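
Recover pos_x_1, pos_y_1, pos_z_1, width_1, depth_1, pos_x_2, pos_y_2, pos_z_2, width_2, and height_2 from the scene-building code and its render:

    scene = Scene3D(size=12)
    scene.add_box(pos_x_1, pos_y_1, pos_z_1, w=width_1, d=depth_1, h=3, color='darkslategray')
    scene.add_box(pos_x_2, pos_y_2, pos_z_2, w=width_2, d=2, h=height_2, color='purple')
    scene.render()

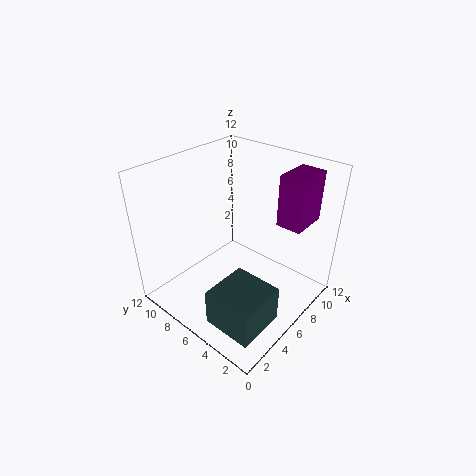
pos_x_1 = 1; pos_y_1 = 1; pos_z_1 = 1; width_1 = 4; depth_1 = 4; pos_x_2 = 7; pos_y_2 = 1; pos_z_2 = 8; width_2 = 3; height_2 = 4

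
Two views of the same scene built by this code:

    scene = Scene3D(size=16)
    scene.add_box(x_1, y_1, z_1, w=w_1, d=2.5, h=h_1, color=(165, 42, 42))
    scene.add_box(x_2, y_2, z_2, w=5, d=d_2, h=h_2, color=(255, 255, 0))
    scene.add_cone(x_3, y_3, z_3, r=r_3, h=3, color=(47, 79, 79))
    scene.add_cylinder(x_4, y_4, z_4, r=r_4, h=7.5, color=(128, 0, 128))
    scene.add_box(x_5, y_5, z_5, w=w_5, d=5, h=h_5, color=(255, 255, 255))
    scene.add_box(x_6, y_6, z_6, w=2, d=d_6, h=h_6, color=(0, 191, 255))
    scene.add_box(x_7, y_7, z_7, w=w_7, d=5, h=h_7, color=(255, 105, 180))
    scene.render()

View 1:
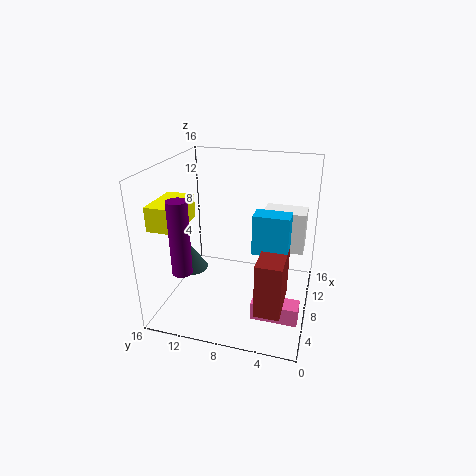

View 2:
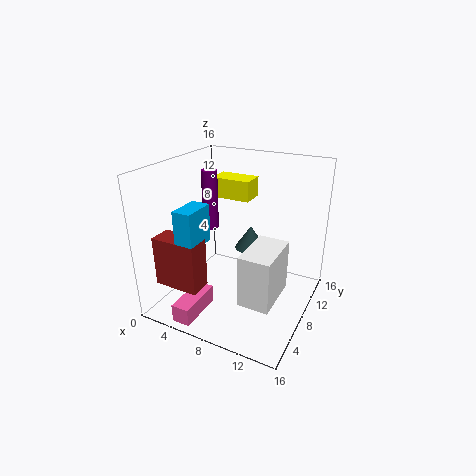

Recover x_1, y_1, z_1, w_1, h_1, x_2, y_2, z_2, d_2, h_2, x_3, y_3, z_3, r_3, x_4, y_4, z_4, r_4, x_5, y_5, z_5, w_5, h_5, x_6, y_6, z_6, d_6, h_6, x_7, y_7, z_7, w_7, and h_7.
x_1 = 1; y_1 = 2; z_1 = 3.5; w_1 = 5; h_1 = 5.5; x_2 = 2; y_2 = 12.5; z_2 = 10.5; d_2 = 3; h_2 = 2.5; x_3 = 7; y_3 = 13.5; z_3 = 4; r_3 = 2; x_4 = 2; y_4 = 12; z_4 = 6.5; r_4 = 1; x_5 = 11.5; y_5 = 1; z_5 = 5; w_5 = 3; h_5 = 5; x_6 = 4; y_6 = 2; z_6 = 8.5; d_6 = 3.5; h_6 = 4; x_7 = 4; y_7 = 0.5; z_7 = 0.5; w_7 = 2; h_7 = 2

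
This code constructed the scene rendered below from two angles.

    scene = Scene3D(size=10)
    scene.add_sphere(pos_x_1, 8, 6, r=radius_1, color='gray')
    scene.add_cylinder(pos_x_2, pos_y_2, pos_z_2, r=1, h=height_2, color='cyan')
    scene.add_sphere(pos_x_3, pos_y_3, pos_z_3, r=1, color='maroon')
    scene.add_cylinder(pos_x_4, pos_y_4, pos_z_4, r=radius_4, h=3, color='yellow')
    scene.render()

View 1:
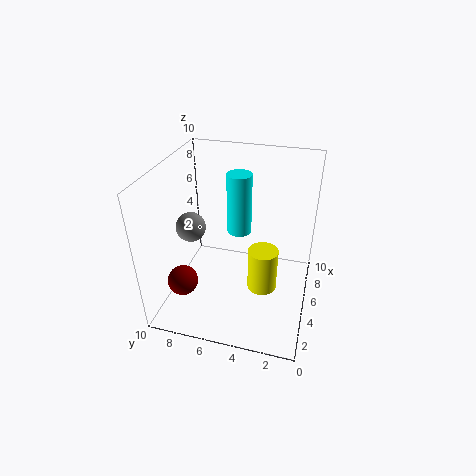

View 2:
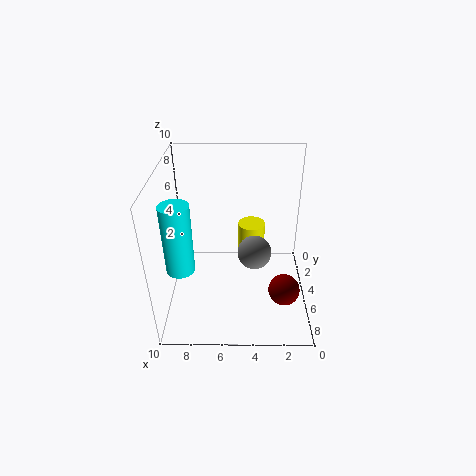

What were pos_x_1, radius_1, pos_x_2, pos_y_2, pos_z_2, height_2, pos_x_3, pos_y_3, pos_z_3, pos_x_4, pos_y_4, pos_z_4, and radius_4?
pos_x_1 = 4; radius_1 = 1; pos_x_2 = 9; pos_y_2 = 6; pos_z_2 = 3; height_2 = 5; pos_x_3 = 2; pos_y_3 = 8; pos_z_3 = 3; pos_x_4 = 4; pos_y_4 = 3; pos_z_4 = 2; radius_4 = 1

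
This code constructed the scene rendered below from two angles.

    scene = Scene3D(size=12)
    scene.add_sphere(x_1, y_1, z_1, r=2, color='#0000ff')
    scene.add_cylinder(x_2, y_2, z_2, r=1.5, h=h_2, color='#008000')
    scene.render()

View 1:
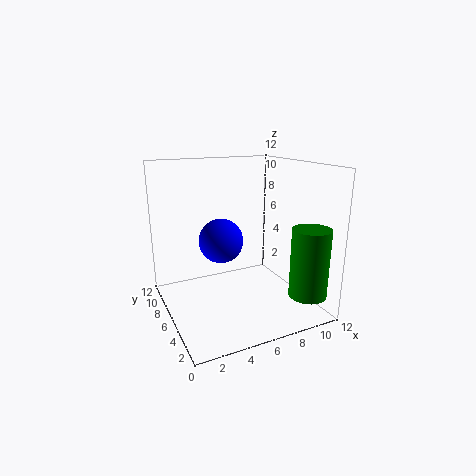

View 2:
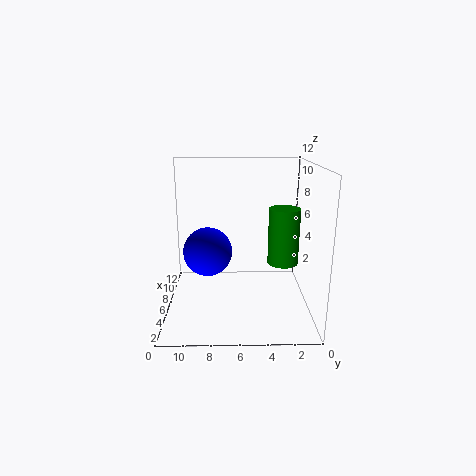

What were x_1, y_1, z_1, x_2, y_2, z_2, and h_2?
x_1 = 5.5
y_1 = 8.5
z_1 = 5
x_2 = 10
y_2 = 1.5
z_2 = 2
h_2 = 5.5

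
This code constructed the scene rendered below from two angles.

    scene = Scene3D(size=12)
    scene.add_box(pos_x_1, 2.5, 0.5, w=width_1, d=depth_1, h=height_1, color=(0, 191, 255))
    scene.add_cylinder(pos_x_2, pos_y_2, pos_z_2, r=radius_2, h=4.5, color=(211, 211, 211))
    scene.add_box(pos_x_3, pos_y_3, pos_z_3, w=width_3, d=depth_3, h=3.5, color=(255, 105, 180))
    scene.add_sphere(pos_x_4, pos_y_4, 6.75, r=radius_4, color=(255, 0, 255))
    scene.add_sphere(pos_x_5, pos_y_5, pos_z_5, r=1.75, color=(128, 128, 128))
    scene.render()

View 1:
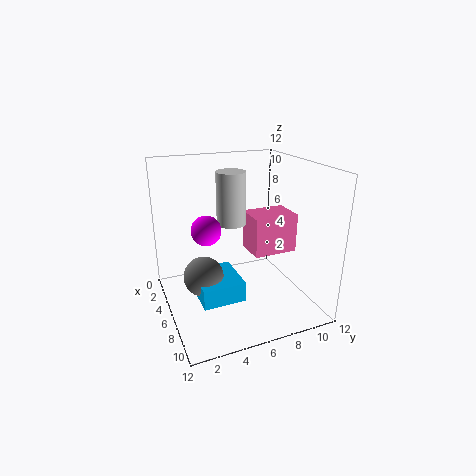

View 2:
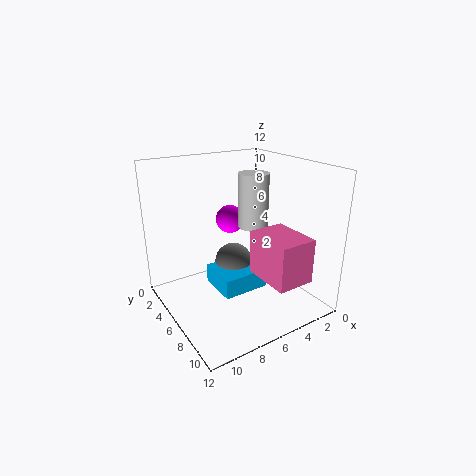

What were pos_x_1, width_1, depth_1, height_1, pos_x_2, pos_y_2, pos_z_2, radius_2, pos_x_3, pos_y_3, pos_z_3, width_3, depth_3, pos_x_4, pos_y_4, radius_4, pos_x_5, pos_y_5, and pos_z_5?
pos_x_1 = 3; width_1 = 4.25; depth_1 = 3.75; height_1 = 1.75; pos_x_2 = 4.5; pos_y_2 = 6; pos_z_2 = 6.75; radius_2 = 1.25; pos_x_3 = 3; pos_y_3 = 7.75; pos_z_3 = 3.75; width_3 = 3; depth_3 = 4; pos_x_4 = 5.25; pos_y_4 = 3.5; radius_4 = 1.25; pos_x_5 = 4.75; pos_y_5 = 3.25; pos_z_5 = 2.25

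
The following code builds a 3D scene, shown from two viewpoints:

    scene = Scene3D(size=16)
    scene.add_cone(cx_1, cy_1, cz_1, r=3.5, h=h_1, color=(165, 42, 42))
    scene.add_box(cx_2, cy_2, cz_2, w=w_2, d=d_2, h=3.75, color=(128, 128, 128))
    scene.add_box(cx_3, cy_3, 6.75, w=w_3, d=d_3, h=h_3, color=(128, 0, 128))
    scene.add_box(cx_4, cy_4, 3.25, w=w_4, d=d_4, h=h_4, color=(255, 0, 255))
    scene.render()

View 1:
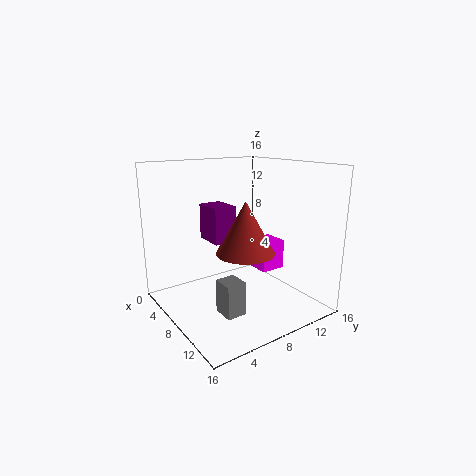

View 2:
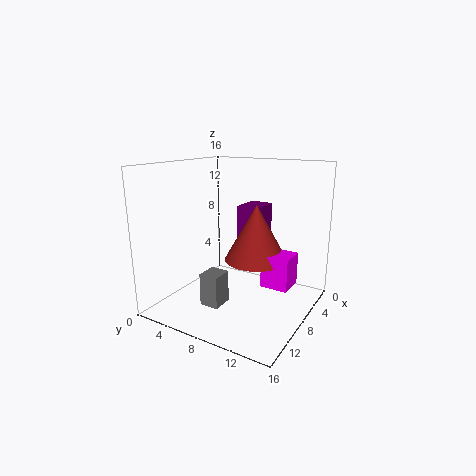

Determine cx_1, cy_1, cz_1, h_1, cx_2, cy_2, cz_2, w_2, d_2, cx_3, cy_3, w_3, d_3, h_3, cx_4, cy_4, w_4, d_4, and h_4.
cx_1 = 7, cy_1 = 9.75, cz_1 = 5.5, h_1 = 6.25, cx_2 = 8.5, cy_2 = 4.75, cz_2 = 0.25, w_2 = 2.5, d_2 = 2.25, cx_3 = 2, cy_3 = 6.5, w_3 = 3.75, d_3 = 2.75, h_3 = 4.25, cx_4 = 5.75, cy_4 = 11.25, w_4 = 3, d_4 = 3, h_4 = 3.5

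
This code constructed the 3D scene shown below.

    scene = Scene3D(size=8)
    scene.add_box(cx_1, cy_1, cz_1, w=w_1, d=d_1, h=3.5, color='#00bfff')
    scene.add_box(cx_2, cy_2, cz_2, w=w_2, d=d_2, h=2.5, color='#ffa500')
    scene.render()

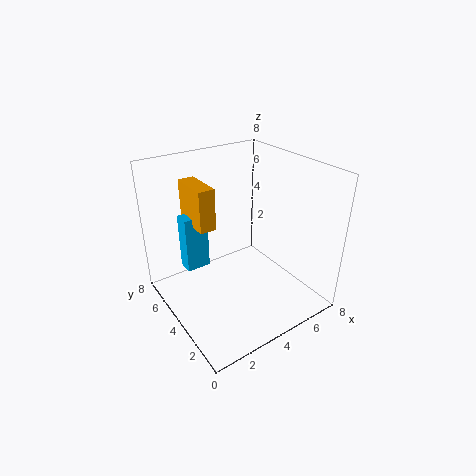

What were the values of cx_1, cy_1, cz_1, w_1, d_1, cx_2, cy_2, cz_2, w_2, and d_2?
cx_1 = 2, cy_1 = 6.5, cz_1 = 1, w_1 = 1.5, d_1 = 1, cx_2 = 2.5, cy_2 = 5.5, cz_2 = 4, w_2 = 1, d_2 = 2.5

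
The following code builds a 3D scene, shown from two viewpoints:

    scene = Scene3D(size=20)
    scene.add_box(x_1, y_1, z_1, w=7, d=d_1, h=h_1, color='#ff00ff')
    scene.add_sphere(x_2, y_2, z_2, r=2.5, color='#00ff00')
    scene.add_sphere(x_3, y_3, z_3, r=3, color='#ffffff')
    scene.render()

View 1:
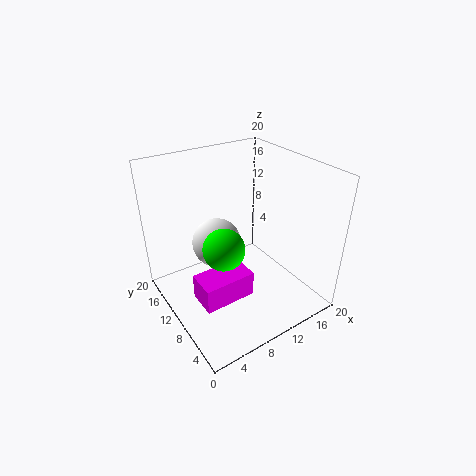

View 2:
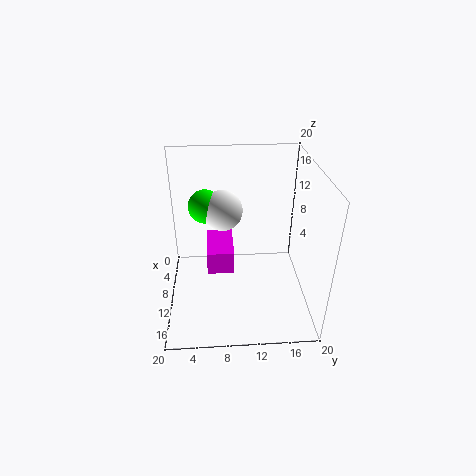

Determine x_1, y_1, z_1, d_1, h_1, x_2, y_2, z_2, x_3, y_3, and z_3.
x_1 = 2.5
y_1 = 5.5
z_1 = 3.5
d_1 = 4
h_1 = 3.5
x_2 = 5
y_2 = 5.5
z_2 = 12.5
x_3 = 5.5
y_3 = 8
z_3 = 12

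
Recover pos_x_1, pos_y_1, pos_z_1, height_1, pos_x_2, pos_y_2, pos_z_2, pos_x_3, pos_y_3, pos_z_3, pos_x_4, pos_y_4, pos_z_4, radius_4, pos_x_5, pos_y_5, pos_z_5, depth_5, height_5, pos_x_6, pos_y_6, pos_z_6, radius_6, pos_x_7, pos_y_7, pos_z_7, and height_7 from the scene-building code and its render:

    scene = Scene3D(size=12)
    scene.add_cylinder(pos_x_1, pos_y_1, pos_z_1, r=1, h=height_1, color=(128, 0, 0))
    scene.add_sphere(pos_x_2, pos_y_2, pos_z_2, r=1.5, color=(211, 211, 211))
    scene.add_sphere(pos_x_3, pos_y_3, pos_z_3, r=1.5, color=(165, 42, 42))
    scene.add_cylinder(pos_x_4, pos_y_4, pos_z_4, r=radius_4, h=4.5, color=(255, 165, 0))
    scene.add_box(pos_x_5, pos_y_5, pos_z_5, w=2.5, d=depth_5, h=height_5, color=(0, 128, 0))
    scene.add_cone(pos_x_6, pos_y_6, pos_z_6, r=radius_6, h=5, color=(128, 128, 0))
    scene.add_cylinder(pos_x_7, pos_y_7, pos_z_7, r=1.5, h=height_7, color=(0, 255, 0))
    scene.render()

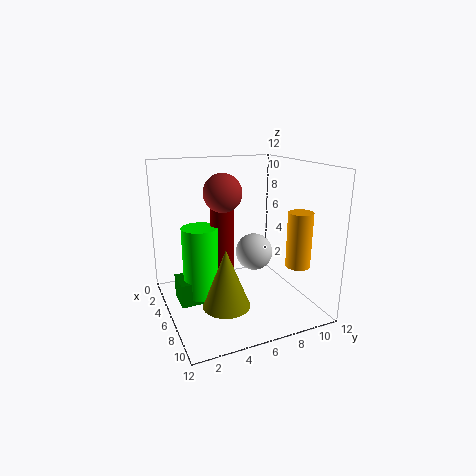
pos_x_1 = 5
pos_y_1 = 5
pos_z_1 = 2.5
height_1 = 6
pos_x_2 = 7
pos_y_2 = 7
pos_z_2 = 5
pos_x_3 = 6.5
pos_y_3 = 4.5
pos_z_3 = 10
pos_x_4 = 9
pos_y_4 = 10
pos_z_4 = 4
radius_4 = 1
pos_x_5 = 3.5
pos_y_5 = 1
pos_z_5 = 0.5
depth_5 = 2
height_5 = 2
pos_x_6 = 7
pos_y_6 = 4.5
pos_z_6 = 0.5
radius_6 = 2
pos_x_7 = 5
pos_y_7 = 3
pos_z_7 = 1
height_7 = 6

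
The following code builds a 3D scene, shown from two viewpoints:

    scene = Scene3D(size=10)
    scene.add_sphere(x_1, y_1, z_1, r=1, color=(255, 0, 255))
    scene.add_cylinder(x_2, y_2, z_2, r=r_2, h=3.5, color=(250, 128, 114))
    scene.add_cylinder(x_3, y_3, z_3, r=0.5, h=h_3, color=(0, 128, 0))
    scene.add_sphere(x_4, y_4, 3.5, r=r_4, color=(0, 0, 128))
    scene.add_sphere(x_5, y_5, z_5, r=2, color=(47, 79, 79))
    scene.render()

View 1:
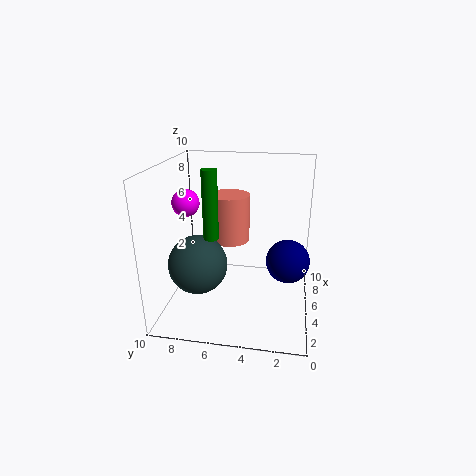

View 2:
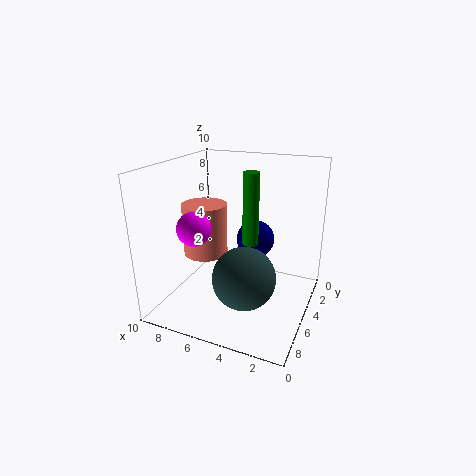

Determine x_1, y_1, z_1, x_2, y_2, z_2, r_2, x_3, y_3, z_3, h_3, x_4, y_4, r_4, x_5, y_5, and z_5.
x_1 = 6; y_1 = 9; z_1 = 7; x_2 = 7; y_2 = 6; z_2 = 4; r_2 = 1.5; x_3 = 3.5; y_3 = 6.5; z_3 = 5.5; h_3 = 4.5; x_4 = 5; y_4 = 1.5; r_4 = 1.5; x_5 = 3.5; y_5 = 7.5; z_5 = 3.5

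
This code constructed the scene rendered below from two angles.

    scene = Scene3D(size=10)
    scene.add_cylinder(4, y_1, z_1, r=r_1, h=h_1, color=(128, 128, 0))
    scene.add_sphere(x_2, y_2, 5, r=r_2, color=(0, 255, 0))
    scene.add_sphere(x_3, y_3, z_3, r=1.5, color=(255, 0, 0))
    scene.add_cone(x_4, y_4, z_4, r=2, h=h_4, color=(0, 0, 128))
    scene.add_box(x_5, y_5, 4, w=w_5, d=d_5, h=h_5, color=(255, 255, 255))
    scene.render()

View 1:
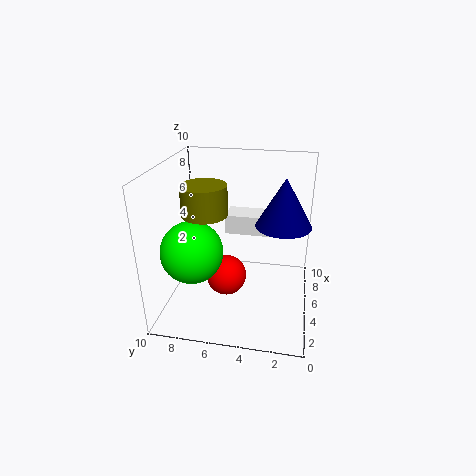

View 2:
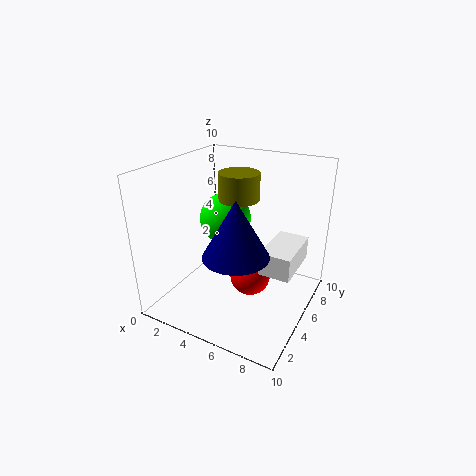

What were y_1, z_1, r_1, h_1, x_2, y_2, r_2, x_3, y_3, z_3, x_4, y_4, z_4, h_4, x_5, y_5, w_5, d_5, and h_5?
y_1 = 7
z_1 = 7
r_1 = 1.5
h_1 = 2
x_2 = 2.5
y_2 = 7.5
r_2 = 2
x_3 = 5.5
y_3 = 6
z_3 = 1.5
x_4 = 6.5
y_4 = 2
z_4 = 5.5
h_4 = 3.5
x_5 = 7.5
y_5 = 3
w_5 = 2
d_5 = 3.5
h_5 = 1.5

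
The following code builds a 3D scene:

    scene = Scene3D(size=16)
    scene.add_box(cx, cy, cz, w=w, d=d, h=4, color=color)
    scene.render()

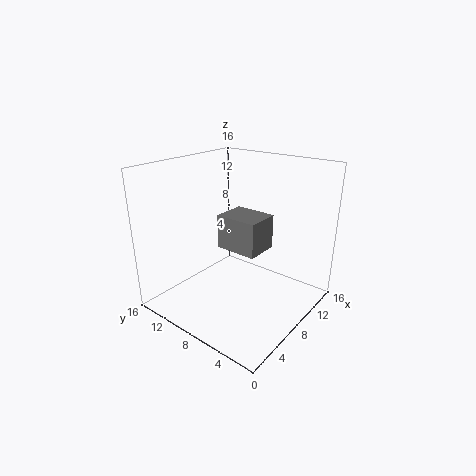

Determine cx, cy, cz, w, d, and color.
cx = 8
cy = 6
cz = 6
w = 4
d = 5
color = 'gray'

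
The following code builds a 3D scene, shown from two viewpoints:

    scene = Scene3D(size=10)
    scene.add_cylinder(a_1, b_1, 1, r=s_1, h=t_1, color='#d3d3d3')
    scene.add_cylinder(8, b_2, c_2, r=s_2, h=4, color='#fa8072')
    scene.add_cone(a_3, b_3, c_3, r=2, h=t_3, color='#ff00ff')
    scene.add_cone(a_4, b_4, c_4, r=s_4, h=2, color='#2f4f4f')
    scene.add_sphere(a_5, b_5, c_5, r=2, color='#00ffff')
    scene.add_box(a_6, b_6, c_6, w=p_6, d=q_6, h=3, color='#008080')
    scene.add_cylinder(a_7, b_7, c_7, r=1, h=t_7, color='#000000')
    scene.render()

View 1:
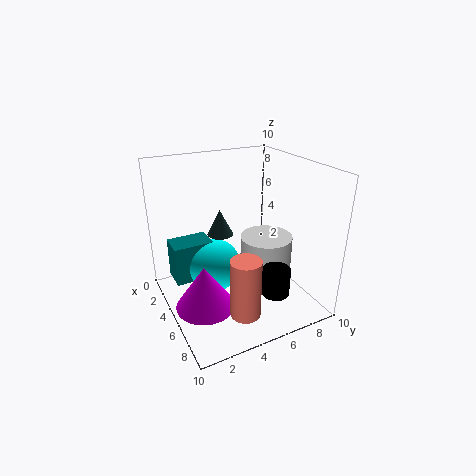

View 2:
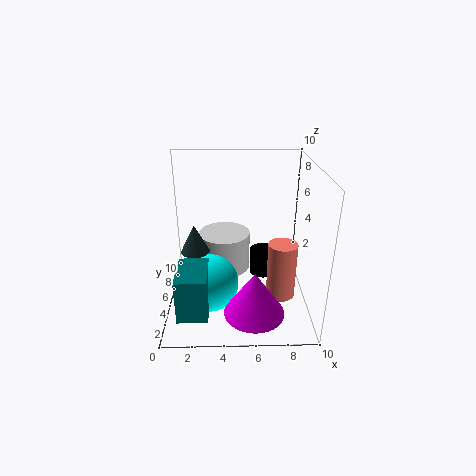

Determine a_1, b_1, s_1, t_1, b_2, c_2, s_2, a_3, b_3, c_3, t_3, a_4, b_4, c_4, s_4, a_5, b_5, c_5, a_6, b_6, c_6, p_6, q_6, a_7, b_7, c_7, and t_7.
a_1 = 4, b_1 = 8, s_1 = 2, t_1 = 3, b_2 = 4, c_2 = 1, s_2 = 1, a_3 = 6, b_3 = 2, c_3 = 1, t_3 = 3, a_4 = 2, b_4 = 5, c_4 = 4, s_4 = 1, a_5 = 3, b_5 = 4, c_5 = 2, a_6 = 1, b_6 = 1, c_6 = 1, p_6 = 2, q_6 = 3, a_7 = 7, b_7 = 7, c_7 = 1, t_7 = 2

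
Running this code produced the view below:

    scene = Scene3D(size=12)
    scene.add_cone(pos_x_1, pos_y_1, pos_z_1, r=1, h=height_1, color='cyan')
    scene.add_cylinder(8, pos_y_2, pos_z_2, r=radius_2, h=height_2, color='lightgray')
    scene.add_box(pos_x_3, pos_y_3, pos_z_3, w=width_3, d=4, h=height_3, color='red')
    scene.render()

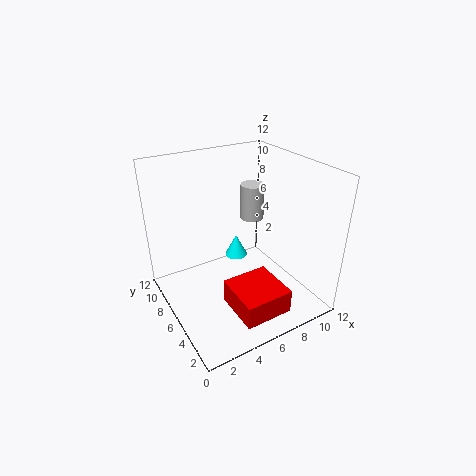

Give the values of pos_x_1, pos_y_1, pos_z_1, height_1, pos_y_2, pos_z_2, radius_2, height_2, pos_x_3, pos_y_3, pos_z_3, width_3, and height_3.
pos_x_1 = 7; pos_y_1 = 8; pos_z_1 = 3; height_1 = 2; pos_y_2 = 7; pos_z_2 = 7; radius_2 = 1; height_2 = 3; pos_x_3 = 4; pos_y_3 = 1; pos_z_3 = 1; width_3 = 4; height_3 = 2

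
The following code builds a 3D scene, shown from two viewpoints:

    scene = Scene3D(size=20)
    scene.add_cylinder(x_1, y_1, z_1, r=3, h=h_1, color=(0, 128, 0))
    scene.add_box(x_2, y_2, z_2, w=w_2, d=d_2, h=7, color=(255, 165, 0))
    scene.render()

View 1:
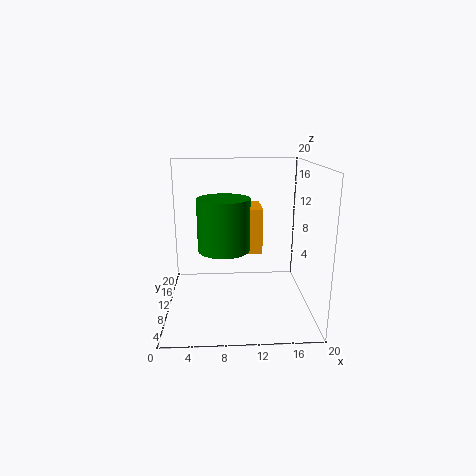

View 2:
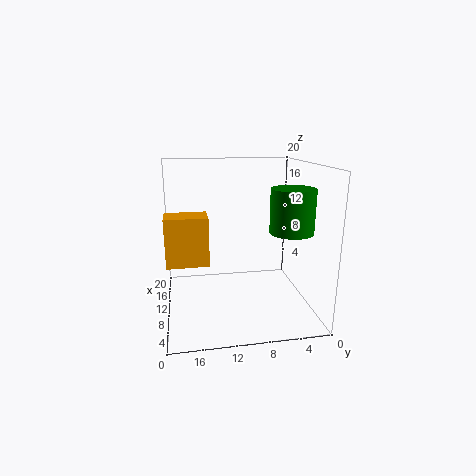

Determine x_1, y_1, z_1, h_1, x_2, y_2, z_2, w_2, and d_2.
x_1 = 8
y_1 = 3
z_1 = 11
h_1 = 6
x_2 = 10
y_2 = 14
z_2 = 6
w_2 = 4
d_2 = 6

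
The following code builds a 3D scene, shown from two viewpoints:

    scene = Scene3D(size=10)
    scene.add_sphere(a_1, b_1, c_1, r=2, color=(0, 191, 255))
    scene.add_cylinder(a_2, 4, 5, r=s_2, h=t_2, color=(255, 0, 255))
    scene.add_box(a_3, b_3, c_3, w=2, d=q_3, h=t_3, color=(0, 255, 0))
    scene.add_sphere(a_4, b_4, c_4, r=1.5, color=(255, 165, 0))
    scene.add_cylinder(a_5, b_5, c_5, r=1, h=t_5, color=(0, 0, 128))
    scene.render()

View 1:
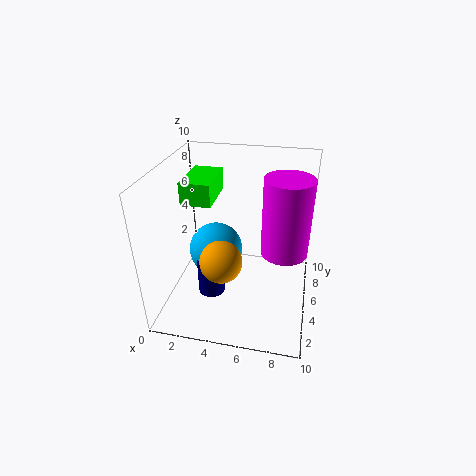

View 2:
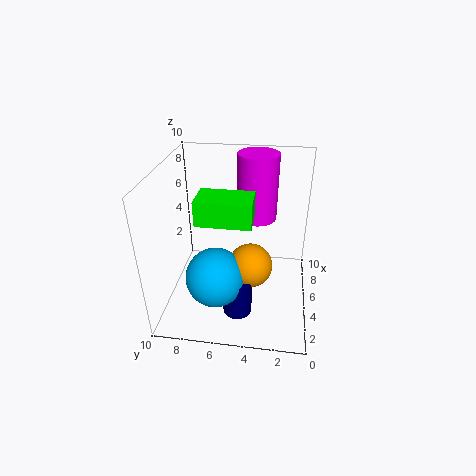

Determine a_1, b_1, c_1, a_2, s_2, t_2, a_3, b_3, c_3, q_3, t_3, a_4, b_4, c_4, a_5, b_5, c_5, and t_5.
a_1 = 3, b_1 = 6.25, c_1 = 3, a_2 = 8.25, s_2 = 1.5, t_2 = 5, a_3 = 1.5, b_3 = 3.75, c_3 = 7.75, q_3 = 3.25, t_3 = 1.5, a_4 = 4, b_4 = 4, c_4 = 3.5, a_5 = 3, b_5 = 4.75, c_5 = 0.25, t_5 = 2.75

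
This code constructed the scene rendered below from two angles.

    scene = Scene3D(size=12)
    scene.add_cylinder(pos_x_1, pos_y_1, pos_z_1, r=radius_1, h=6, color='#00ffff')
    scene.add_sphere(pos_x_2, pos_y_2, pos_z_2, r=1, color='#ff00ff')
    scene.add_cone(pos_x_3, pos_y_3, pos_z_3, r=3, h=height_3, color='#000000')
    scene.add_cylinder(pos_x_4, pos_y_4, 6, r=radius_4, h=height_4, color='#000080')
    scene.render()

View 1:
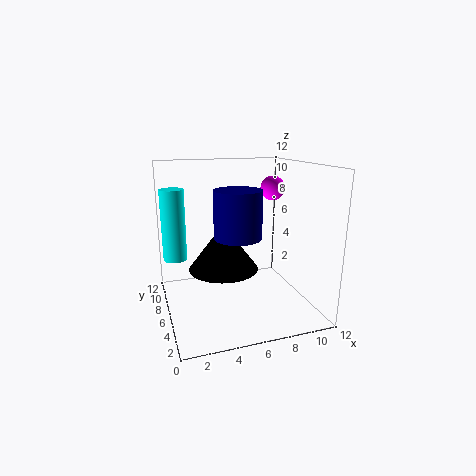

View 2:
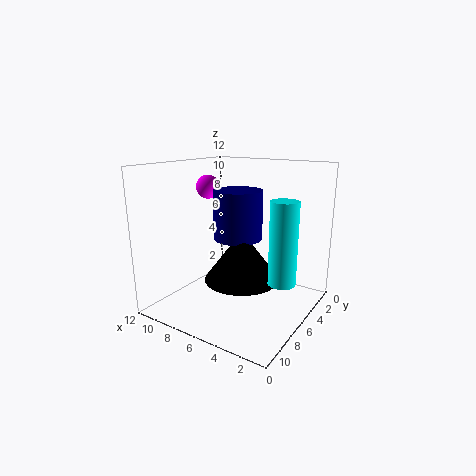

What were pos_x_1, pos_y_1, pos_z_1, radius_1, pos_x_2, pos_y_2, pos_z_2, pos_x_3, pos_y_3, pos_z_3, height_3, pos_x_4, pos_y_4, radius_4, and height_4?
pos_x_1 = 1
pos_y_1 = 8
pos_z_1 = 4
radius_1 = 1
pos_x_2 = 9
pos_y_2 = 6
pos_z_2 = 10
pos_x_3 = 5
pos_y_3 = 7
pos_z_3 = 3
height_3 = 4
pos_x_4 = 6
pos_y_4 = 6
radius_4 = 2
height_4 = 4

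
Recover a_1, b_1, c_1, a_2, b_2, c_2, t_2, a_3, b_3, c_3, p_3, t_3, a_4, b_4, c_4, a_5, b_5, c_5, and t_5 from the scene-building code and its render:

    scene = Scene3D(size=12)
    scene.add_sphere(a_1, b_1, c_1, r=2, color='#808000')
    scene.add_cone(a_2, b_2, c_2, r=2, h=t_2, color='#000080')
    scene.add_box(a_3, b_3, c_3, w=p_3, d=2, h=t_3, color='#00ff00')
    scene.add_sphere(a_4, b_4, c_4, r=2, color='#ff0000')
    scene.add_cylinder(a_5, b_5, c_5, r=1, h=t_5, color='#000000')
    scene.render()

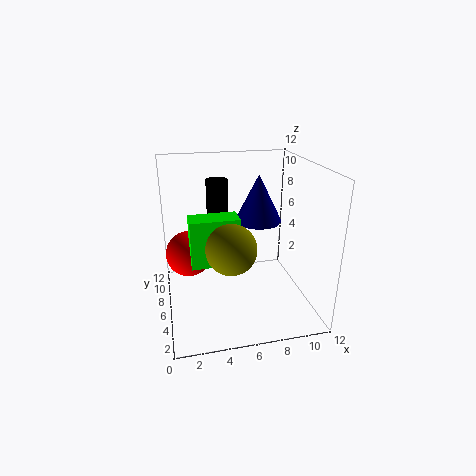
a_1 = 5; b_1 = 4; c_1 = 6; a_2 = 8; b_2 = 7; c_2 = 7; t_2 = 4; a_3 = 2; b_3 = 5; c_3 = 4; p_3 = 4; t_3 = 4; a_4 = 2; b_4 = 8; c_4 = 4; a_5 = 5; b_5 = 10; c_5 = 4; t_5 = 6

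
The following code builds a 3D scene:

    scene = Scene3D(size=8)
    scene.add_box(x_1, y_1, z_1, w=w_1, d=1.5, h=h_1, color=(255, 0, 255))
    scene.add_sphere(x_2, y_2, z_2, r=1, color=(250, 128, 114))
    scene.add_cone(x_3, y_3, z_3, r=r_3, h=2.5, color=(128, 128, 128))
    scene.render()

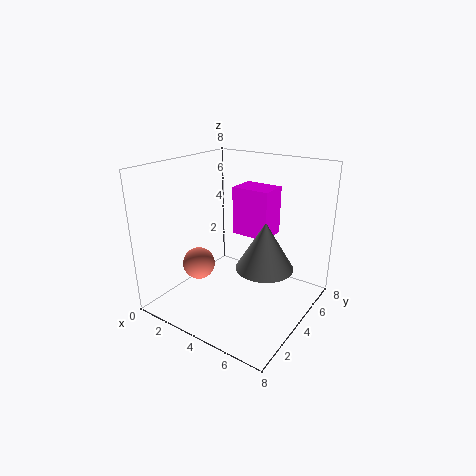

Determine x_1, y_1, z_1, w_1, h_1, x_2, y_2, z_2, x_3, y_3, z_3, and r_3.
x_1 = 4; y_1 = 3.5; z_1 = 4.5; w_1 = 2; h_1 = 2.5; x_2 = 1; y_2 = 4; z_2 = 1.5; x_3 = 6; y_3 = 3.5; z_3 = 3; r_3 = 1.5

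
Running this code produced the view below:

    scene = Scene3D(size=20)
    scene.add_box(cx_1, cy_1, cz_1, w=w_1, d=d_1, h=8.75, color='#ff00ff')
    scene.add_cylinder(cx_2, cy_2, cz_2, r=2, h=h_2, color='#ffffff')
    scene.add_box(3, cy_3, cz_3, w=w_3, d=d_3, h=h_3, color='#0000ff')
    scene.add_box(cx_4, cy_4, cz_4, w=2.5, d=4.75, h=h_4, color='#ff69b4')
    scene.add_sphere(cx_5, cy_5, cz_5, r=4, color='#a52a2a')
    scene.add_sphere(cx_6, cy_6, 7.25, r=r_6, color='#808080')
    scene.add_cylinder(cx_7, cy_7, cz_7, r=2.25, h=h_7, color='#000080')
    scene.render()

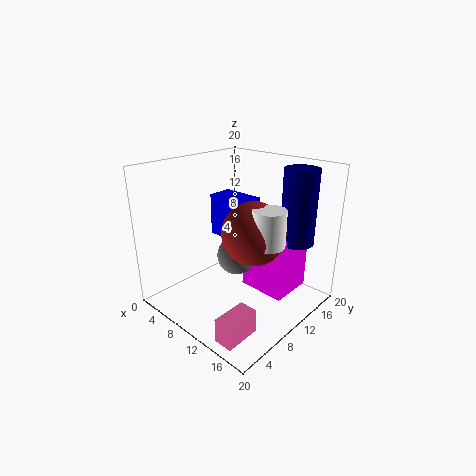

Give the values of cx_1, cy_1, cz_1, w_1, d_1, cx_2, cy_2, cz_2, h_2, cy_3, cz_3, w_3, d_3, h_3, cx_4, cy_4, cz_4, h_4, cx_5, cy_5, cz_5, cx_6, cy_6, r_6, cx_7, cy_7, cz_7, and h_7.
cx_1 = 10; cy_1 = 11; cz_1 = 2.25; w_1 = 6.75; d_1 = 6.25; cx_2 = 16.75; cy_2 = 8; cz_2 = 11.75; h_2 = 4.5; cy_3 = 11.5; cz_3 = 8.25; w_3 = 6.5; d_3 = 3.75; h_3 = 6.25; cx_4 = 14.5; cy_4 = 1; cz_4 = 0.5; h_4 = 3.25; cx_5 = 14.25; cy_5 = 8.25; cz_5 = 12.5; cx_6 = 9.75; cy_6 = 10; r_6 = 2.75; cx_7 = 16.75; cy_7 = 14.25; cz_7 = 10; h_7 = 10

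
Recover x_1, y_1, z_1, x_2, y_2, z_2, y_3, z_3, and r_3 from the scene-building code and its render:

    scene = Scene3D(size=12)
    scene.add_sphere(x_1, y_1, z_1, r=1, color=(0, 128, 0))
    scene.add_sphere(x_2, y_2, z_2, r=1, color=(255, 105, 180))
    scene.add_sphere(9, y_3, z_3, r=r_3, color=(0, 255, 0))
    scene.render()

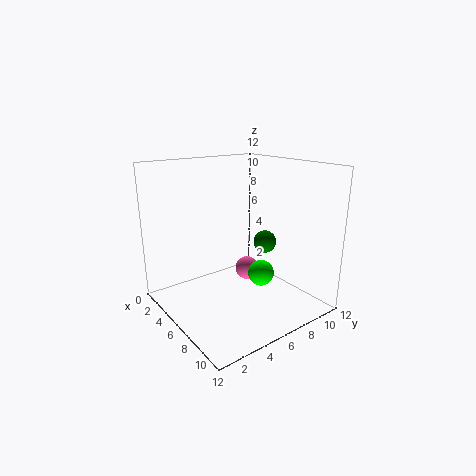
x_1 = 6
y_1 = 9
z_1 = 5
x_2 = 6
y_2 = 7
z_2 = 3
y_3 = 6
z_3 = 4
r_3 = 1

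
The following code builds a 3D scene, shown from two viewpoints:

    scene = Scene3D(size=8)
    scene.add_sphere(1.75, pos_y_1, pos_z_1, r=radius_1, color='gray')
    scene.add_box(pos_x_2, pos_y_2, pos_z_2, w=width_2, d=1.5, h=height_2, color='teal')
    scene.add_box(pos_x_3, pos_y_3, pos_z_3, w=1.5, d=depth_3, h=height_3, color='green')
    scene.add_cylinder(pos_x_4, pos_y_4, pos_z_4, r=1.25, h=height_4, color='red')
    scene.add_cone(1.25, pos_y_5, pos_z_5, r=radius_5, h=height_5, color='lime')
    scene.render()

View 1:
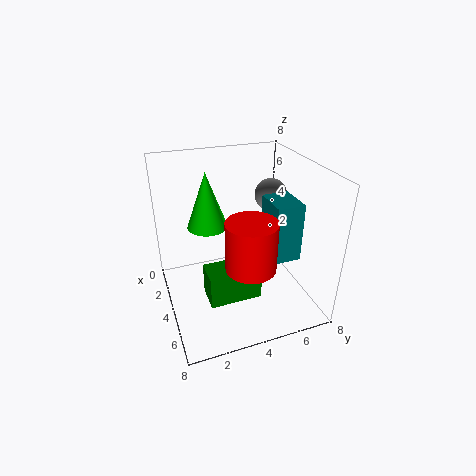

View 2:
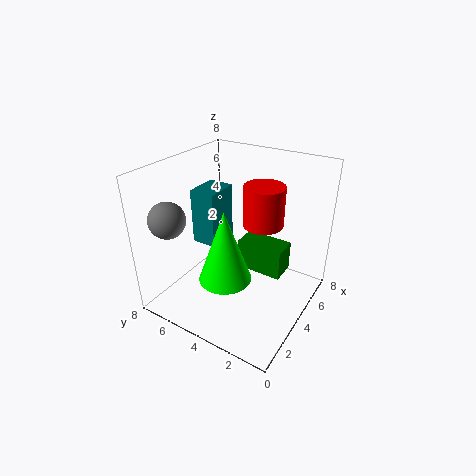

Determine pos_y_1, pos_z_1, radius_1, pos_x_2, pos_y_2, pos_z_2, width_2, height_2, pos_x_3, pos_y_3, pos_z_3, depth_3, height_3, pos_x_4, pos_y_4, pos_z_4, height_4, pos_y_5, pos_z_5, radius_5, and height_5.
pos_y_1 = 7
pos_z_1 = 5.25
radius_1 = 1
pos_x_2 = 3.75
pos_y_2 = 5.5
pos_z_2 = 3
width_2 = 2
height_2 = 3.25
pos_x_3 = 4.75
pos_y_3 = 1.75
pos_z_3 = 1.5
depth_3 = 2.75
height_3 = 1.75
pos_x_4 = 6.5
pos_y_4 = 3.75
pos_z_4 = 3.75
height_4 = 2.5
pos_y_5 = 3
pos_z_5 = 3.5
radius_5 = 1.25
height_5 = 3.5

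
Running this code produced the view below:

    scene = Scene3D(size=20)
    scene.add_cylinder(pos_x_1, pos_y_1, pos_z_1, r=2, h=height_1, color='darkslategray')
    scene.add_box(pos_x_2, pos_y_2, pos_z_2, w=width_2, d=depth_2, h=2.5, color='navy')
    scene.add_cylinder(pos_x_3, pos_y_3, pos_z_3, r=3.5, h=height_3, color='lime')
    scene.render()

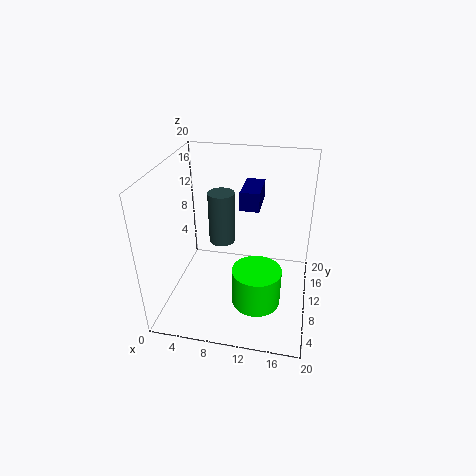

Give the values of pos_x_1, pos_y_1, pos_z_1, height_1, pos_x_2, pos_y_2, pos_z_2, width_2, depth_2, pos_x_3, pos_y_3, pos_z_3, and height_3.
pos_x_1 = 6.5
pos_y_1 = 14.5
pos_z_1 = 6.5
height_1 = 8
pos_x_2 = 10.5
pos_y_2 = 8.5
pos_z_2 = 15
width_2 = 2.5
depth_2 = 5
pos_x_3 = 13
pos_y_3 = 8.5
pos_z_3 = 0.5
height_3 = 5.5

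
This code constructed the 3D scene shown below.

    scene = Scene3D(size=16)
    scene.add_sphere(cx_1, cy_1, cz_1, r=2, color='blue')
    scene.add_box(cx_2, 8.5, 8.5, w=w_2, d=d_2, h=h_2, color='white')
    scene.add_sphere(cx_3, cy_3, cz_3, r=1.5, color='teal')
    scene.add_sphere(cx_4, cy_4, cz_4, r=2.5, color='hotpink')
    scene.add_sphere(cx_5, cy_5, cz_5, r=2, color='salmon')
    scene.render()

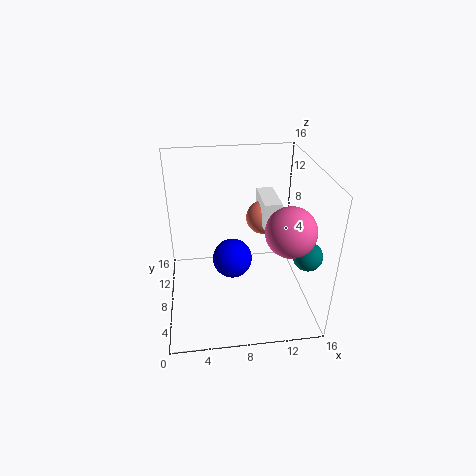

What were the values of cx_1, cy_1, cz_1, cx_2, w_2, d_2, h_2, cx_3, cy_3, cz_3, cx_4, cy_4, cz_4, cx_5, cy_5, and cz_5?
cx_1 = 7
cy_1 = 5
cz_1 = 7.5
cx_2 = 11
w_2 = 2
d_2 = 5
h_2 = 3
cx_3 = 14.5
cy_3 = 3.5
cz_3 = 8
cx_4 = 12.5
cy_4 = 3.5
cz_4 = 11
cx_5 = 11.5
cy_5 = 11.5
cz_5 = 8.5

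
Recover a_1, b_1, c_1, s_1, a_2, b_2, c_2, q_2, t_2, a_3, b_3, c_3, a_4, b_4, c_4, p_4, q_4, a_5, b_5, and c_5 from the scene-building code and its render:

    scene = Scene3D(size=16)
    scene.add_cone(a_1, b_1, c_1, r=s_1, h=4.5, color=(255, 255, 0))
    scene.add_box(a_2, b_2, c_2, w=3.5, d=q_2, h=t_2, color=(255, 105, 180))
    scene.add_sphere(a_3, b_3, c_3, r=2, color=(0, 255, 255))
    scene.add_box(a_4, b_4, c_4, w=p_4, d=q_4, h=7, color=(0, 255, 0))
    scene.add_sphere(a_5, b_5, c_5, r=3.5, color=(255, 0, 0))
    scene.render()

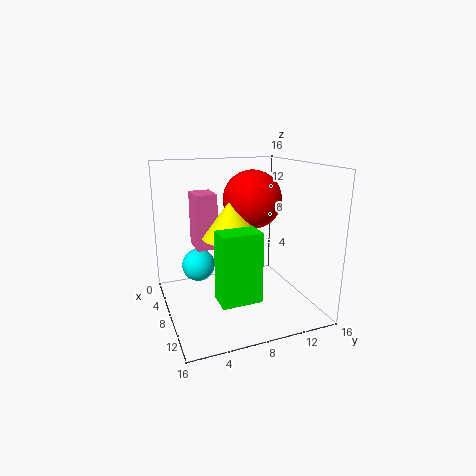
a_1 = 6, b_1 = 8, c_1 = 7.5, s_1 = 3.5, a_2 = 2, b_2 = 4, c_2 = 6, q_2 = 2.5, t_2 = 6.5, a_3 = 3.5, b_3 = 4.5, c_3 = 3.5, a_4 = 12, b_4 = 4, c_4 = 3.5, p_4 = 2.5, q_4 = 4, a_5 = 5, b_5 = 11, c_5 = 11.5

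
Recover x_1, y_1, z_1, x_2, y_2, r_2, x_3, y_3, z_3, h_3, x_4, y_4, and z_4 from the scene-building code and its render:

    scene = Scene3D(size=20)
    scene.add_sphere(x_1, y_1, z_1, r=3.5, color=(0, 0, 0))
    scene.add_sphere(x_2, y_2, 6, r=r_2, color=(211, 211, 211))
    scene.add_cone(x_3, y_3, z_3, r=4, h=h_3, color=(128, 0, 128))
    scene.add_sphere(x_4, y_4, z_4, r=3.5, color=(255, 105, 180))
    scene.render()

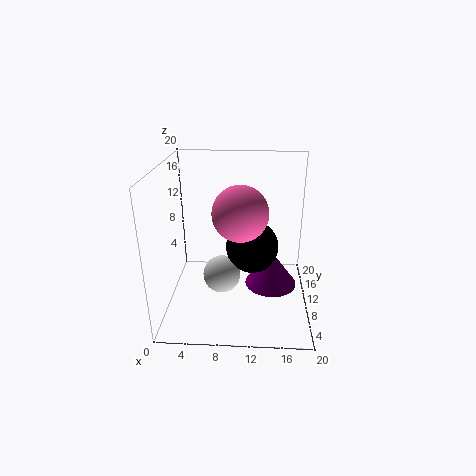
x_1 = 12, y_1 = 8.5, z_1 = 9.5, x_2 = 8, y_2 = 7, r_2 = 2.5, x_3 = 15, y_3 = 13.5, z_3 = 0.5, h_3 = 5.5, x_4 = 10.5, y_4 = 6.5, z_4 = 15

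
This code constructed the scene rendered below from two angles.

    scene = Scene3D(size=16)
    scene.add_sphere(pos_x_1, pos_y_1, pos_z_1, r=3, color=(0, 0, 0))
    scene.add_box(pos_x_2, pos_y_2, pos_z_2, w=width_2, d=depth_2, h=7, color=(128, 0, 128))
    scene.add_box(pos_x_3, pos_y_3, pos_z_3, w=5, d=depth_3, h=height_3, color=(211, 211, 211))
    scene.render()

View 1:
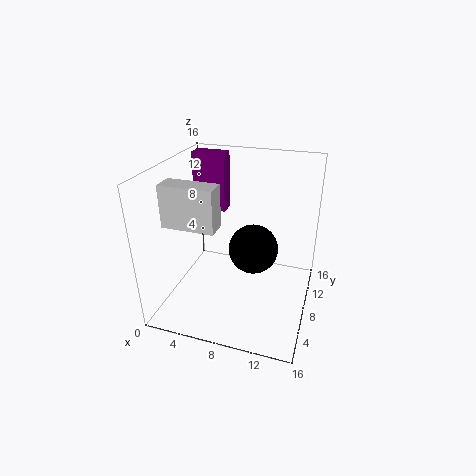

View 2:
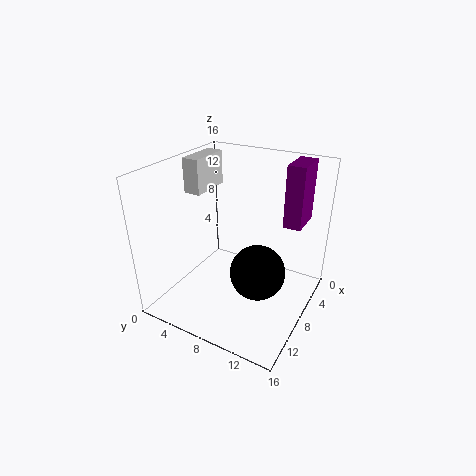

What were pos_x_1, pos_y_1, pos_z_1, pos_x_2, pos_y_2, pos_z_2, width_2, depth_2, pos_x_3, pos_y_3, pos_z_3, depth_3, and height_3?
pos_x_1 = 9, pos_y_1 = 11, pos_z_1 = 5, pos_x_2 = 1, pos_y_2 = 12, pos_z_2 = 9, width_2 = 4, depth_2 = 2, pos_x_3 = 3, pos_y_3 = 1, pos_z_3 = 12, depth_3 = 2, height_3 = 4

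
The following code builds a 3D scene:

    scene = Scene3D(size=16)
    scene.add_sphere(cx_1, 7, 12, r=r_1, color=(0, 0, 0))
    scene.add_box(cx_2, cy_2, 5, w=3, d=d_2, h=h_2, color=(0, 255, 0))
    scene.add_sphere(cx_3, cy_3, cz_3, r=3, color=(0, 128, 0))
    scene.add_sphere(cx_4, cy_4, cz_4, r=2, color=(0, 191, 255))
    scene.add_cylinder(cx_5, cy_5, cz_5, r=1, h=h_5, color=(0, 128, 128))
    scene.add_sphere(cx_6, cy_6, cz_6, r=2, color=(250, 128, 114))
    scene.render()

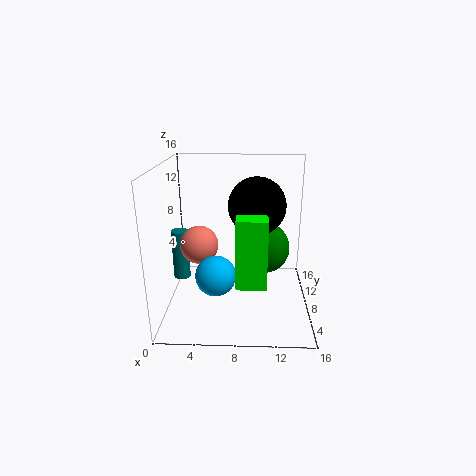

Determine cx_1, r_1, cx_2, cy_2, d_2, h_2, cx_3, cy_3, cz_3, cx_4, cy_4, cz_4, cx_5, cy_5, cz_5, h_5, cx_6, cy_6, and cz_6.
cx_1 = 10, r_1 = 3, cx_2 = 8, cy_2 = 2, d_2 = 2, h_2 = 7, cx_3 = 11, cy_3 = 10, cz_3 = 6, cx_4 = 6, cy_4 = 3, cz_4 = 6, cx_5 = 1, cy_5 = 10, cz_5 = 2, h_5 = 6, cx_6 = 4, cy_6 = 6, cz_6 = 8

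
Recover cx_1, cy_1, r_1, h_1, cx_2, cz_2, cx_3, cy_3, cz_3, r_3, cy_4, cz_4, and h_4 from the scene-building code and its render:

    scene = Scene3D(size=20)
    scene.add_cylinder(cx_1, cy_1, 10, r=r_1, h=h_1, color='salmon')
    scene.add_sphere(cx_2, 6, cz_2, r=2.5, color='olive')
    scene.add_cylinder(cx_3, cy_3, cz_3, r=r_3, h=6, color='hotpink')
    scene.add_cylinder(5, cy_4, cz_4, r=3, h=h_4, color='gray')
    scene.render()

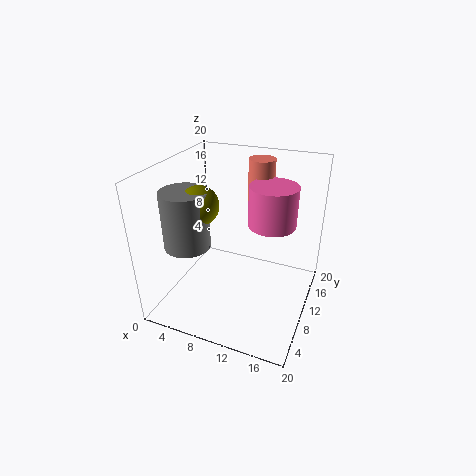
cx_1 = 10.5; cy_1 = 18; r_1 = 2; h_1 = 9; cx_2 = 6.5; cz_2 = 16; cx_3 = 13.5; cy_3 = 14.5; cz_3 = 10.5; r_3 = 3.5; cy_4 = 5; cz_4 = 10.5; h_4 = 7.5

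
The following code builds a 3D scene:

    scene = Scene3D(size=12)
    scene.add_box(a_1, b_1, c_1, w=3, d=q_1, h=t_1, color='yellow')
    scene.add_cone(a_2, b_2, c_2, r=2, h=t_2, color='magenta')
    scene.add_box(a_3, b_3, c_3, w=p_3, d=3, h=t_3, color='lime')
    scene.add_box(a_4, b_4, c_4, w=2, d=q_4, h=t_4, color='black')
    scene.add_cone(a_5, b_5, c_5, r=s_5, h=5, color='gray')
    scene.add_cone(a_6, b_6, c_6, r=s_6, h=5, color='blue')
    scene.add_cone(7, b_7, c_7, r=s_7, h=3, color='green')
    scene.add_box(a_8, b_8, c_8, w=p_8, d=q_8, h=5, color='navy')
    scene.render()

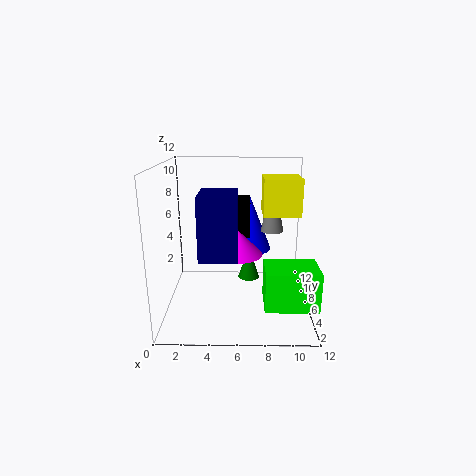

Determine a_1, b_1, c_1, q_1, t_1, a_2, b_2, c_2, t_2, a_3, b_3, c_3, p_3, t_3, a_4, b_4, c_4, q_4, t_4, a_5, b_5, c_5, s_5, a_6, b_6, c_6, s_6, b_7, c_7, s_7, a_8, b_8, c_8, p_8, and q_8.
a_1 = 8
b_1 = 5
c_1 = 8
q_1 = 3
t_1 = 3
a_2 = 6
b_2 = 5
c_2 = 5
t_2 = 2
a_3 = 8
b_3 = 1
c_3 = 2
p_3 = 4
t_3 = 3
a_4 = 5
b_4 = 6
c_4 = 6
q_4 = 3
t_4 = 3
a_5 = 9
b_5 = 8
c_5 = 6
s_5 = 1
a_6 = 7
b_6 = 9
c_6 = 4
s_6 = 2
b_7 = 9
c_7 = 1
s_7 = 1
a_8 = 3
b_8 = 3
c_8 = 5
p_8 = 3
q_8 = 4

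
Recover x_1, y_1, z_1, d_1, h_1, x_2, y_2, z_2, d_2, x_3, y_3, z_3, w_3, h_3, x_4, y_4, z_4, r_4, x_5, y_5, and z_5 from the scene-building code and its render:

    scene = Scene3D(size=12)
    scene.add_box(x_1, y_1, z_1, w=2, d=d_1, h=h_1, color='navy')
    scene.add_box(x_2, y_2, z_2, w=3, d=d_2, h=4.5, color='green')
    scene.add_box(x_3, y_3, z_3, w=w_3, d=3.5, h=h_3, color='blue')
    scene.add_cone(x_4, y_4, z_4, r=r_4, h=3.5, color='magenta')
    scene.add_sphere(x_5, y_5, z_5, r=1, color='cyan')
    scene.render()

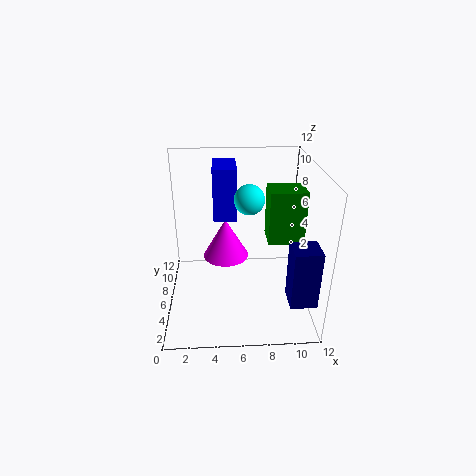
x_1 = 9.5
y_1 = 0.5
z_1 = 3
d_1 = 2
h_1 = 4.5
x_2 = 8.5
y_2 = 5.5
z_2 = 5.5
d_2 = 2.5
x_3 = 4
y_3 = 7
z_3 = 7
w_3 = 2
h_3 = 4.5
x_4 = 5
y_4 = 7.5
z_4 = 3.5
r_4 = 2
x_5 = 6.5
y_5 = 2
z_5 = 11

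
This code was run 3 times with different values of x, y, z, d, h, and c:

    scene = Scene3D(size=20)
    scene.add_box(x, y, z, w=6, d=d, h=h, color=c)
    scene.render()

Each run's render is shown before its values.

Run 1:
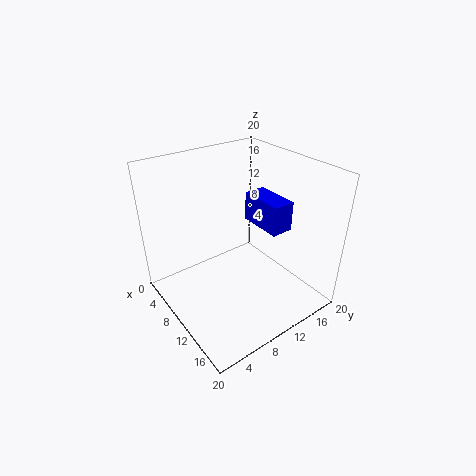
x = 9, y = 12, z = 12, d = 3, h = 4, c = 'blue'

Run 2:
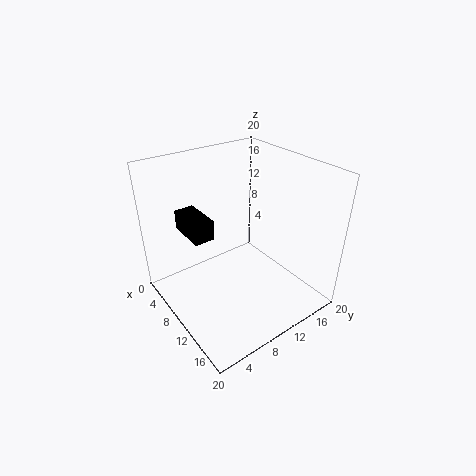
x = 1, y = 5, z = 9, d = 3, h = 3, c = 'black'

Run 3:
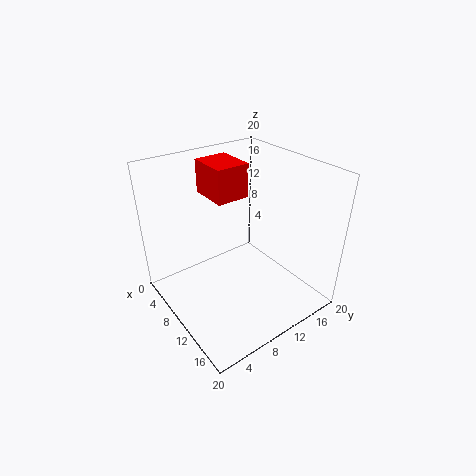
x = 1, y = 9, z = 14, d = 5, h = 5, c = 'red'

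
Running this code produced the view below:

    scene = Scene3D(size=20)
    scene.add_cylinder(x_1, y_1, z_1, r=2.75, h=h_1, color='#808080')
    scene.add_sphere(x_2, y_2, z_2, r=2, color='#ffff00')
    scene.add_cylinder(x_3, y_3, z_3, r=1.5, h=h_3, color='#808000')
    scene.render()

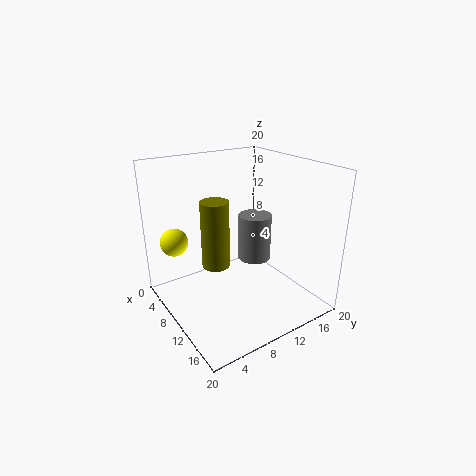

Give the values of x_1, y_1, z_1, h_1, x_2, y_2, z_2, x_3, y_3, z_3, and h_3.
x_1 = 4.25; y_1 = 17.25; z_1 = 2.25; h_1 = 7.75; x_2 = 4; y_2 = 3; z_2 = 8.75; x_3 = 16.5; y_3 = 2.75; z_3 = 11.25; h_3 = 7.25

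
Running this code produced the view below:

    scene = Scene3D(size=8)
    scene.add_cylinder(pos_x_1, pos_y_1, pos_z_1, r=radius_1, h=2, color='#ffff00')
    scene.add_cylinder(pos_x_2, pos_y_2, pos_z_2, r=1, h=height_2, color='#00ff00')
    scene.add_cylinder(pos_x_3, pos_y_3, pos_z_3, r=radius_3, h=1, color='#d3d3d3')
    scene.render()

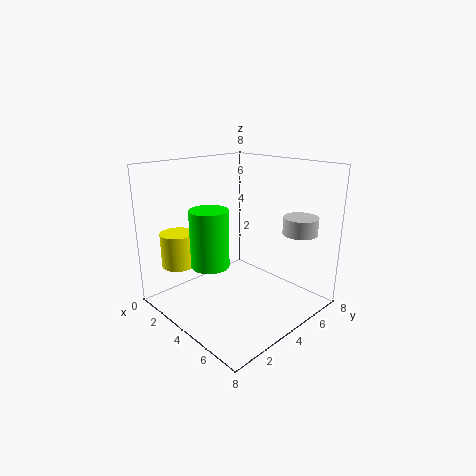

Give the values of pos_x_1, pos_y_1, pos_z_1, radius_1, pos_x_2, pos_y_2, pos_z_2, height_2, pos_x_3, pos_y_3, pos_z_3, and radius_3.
pos_x_1 = 1; pos_y_1 = 2; pos_z_1 = 2; radius_1 = 1; pos_x_2 = 4; pos_y_2 = 2; pos_z_2 = 3; height_2 = 3; pos_x_3 = 6; pos_y_3 = 7; pos_z_3 = 4; radius_3 = 1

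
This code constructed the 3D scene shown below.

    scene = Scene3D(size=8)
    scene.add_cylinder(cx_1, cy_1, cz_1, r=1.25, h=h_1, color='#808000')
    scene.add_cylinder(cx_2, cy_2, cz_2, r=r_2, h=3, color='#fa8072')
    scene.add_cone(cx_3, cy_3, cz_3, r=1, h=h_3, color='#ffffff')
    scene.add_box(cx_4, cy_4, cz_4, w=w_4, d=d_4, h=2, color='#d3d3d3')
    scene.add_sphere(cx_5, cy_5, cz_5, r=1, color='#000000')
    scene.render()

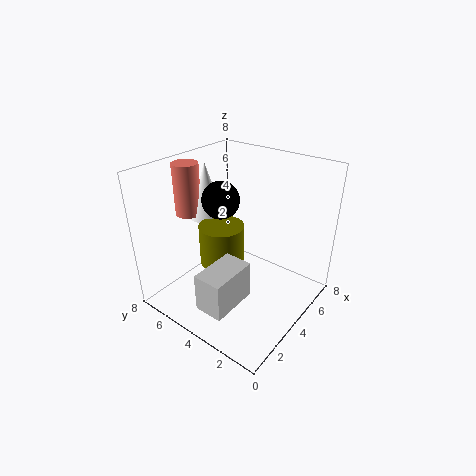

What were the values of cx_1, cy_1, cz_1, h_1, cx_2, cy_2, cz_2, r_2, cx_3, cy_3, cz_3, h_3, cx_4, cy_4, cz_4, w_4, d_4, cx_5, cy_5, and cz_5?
cx_1 = 3.5
cy_1 = 4.75
cz_1 = 2.5
h_1 = 2.25
cx_2 = 3.5
cy_2 = 7.25
cz_2 = 4.75
r_2 = 0.75
cx_3 = 4.25
cy_3 = 6.5
cz_3 = 4.5
h_3 = 3.25
cx_4 = 0.25
cy_4 = 2.25
cz_4 = 1.75
w_4 = 2.5
d_4 = 1.5
cx_5 = 3.5
cy_5 = 4.75
cz_5 = 6.25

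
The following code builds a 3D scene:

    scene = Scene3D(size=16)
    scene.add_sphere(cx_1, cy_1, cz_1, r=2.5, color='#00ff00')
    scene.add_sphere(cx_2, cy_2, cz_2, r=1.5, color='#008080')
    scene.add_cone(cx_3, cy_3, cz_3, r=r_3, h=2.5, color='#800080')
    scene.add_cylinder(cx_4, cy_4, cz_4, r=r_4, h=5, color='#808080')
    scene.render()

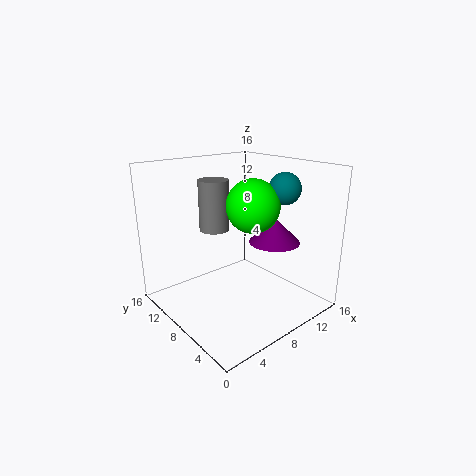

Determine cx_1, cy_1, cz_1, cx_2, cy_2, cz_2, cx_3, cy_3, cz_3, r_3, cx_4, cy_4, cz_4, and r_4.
cx_1 = 6; cy_1 = 3.5; cz_1 = 13; cx_2 = 8.5; cy_2 = 2; cz_2 = 14.5; cx_3 = 8.5; cy_3 = 3; cz_3 = 9; r_3 = 2.5; cx_4 = 4.5; cy_4 = 7.5; cz_4 = 10; r_4 = 1.5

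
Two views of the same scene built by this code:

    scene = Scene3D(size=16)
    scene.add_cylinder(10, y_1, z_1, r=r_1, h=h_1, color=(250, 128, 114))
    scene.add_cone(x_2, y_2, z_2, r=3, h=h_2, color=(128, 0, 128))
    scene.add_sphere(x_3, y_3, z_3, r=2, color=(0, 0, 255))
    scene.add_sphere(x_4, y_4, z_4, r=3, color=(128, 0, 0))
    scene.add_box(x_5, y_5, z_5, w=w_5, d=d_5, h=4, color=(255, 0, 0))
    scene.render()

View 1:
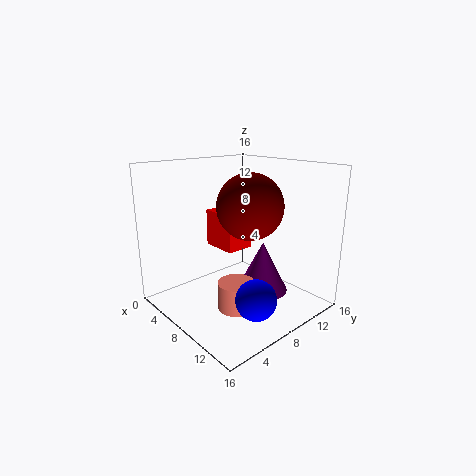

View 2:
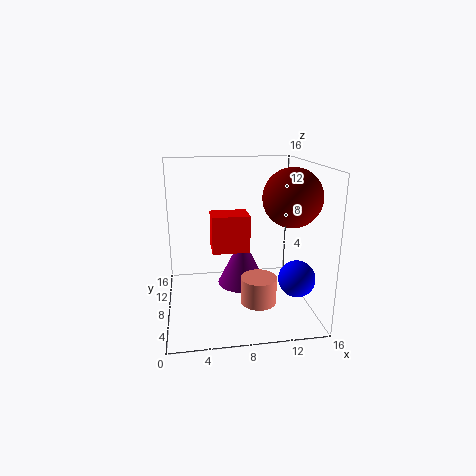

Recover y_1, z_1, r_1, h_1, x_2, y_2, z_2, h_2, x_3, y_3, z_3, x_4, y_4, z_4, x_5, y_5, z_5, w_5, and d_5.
y_1 = 6; z_1 = 1; r_1 = 2; h_1 = 3; x_2 = 9; y_2 = 11; z_2 = 1; h_2 = 6; x_3 = 14; y_3 = 5; z_3 = 4; x_4 = 13; y_4 = 5; z_4 = 13; x_5 = 5; y_5 = 6; z_5 = 7; w_5 = 4; d_5 = 3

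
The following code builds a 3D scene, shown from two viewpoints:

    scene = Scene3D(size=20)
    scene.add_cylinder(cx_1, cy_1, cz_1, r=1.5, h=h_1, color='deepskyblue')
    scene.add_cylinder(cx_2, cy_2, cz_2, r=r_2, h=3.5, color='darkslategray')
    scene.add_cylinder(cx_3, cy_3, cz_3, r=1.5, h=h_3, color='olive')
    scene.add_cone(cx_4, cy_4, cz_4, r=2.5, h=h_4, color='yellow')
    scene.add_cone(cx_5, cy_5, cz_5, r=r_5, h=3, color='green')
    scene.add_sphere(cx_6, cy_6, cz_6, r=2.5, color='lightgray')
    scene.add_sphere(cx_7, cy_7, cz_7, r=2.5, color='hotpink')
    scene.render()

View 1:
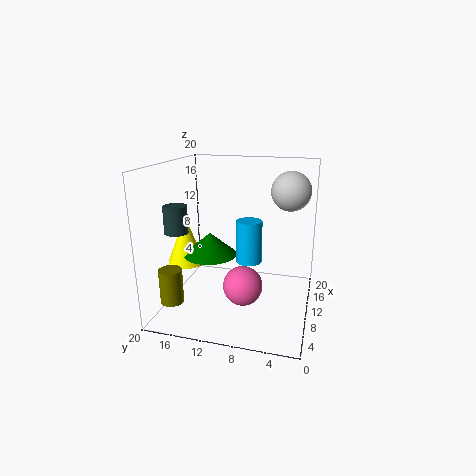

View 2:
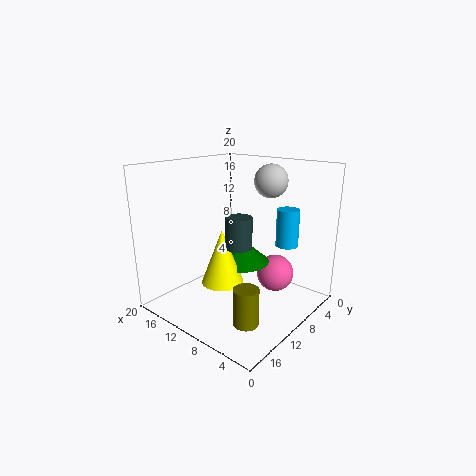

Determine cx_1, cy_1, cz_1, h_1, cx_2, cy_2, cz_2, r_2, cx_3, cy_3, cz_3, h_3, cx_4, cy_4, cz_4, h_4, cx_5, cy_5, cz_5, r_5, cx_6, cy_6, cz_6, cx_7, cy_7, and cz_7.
cx_1 = 4; cy_1 = 7; cz_1 = 9.5; h_1 = 5; cx_2 = 4.5; cy_2 = 16.5; cz_2 = 12; r_2 = 1.5; cx_3 = 3; cy_3 = 17; cz_3 = 3; h_3 = 4.5; cx_4 = 7; cy_4 = 16.5; cz_4 = 7; h_4 = 6.5; cx_5 = 7; cy_5 = 13; cz_5 = 8.5; r_5 = 3.5; cx_6 = 9.5; cy_6 = 3; cz_6 = 17; cx_7 = 5; cy_7 = 8; cz_7 = 5.5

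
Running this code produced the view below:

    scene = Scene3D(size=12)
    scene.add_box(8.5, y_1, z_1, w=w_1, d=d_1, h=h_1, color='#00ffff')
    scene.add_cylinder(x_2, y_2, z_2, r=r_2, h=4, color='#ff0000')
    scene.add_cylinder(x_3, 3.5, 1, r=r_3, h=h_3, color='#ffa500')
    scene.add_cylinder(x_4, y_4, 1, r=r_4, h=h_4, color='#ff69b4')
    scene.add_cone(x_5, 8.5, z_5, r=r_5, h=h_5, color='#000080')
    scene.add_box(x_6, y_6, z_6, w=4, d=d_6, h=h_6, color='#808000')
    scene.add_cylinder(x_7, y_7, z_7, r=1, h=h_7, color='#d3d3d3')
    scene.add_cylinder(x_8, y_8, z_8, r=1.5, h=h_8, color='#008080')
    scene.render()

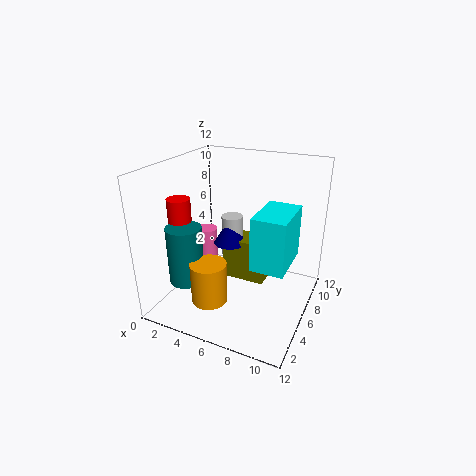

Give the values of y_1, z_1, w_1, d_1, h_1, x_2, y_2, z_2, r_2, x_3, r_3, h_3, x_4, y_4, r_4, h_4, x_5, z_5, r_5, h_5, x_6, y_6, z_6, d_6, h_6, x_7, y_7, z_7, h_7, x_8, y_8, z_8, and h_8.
y_1 = 2.5; z_1 = 5.5; w_1 = 2.5; d_1 = 4; h_1 = 4; x_2 = 1; y_2 = 5; z_2 = 5; r_2 = 1; x_3 = 4.5; r_3 = 1.5; h_3 = 3.5; x_4 = 1.5; y_4 = 8.5; r_4 = 1; h_4 = 4; x_5 = 4; z_5 = 4; r_5 = 1.5; h_5 = 2.5; x_6 = 3.5; y_6 = 8; z_6 = 0.5; d_6 = 2.5; h_6 = 4; x_7 = 4; y_7 = 9; z_7 = 2.5; h_7 = 4; x_8 = 2; y_8 = 4; z_8 = 2; h_8 = 5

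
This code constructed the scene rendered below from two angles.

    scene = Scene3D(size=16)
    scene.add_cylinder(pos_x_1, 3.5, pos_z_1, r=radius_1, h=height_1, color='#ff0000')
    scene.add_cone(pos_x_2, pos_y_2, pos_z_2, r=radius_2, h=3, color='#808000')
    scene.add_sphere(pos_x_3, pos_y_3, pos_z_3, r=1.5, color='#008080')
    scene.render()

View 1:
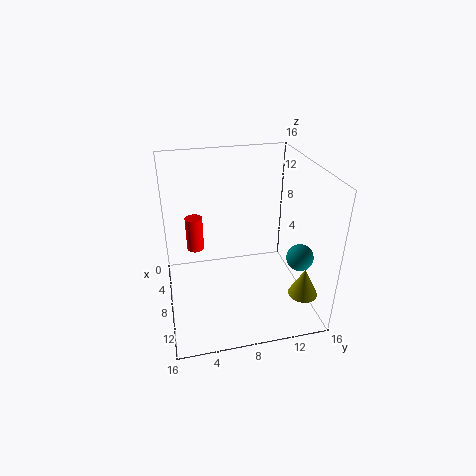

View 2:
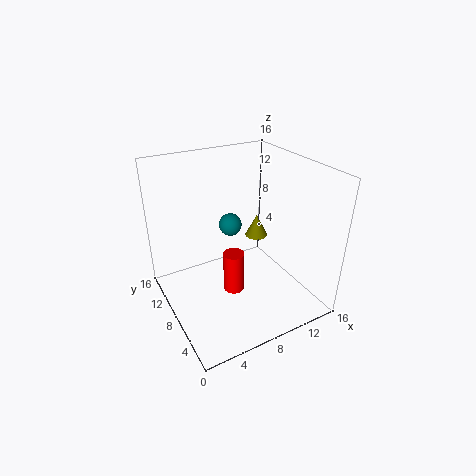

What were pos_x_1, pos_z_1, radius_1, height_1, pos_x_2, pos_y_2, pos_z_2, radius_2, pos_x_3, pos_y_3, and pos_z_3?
pos_x_1 = 5; pos_z_1 = 5.5; radius_1 = 1; height_1 = 4; pos_x_2 = 14; pos_y_2 = 13.5; pos_z_2 = 4; radius_2 = 1.5; pos_x_3 = 10.5; pos_y_3 = 14.5; pos_z_3 = 6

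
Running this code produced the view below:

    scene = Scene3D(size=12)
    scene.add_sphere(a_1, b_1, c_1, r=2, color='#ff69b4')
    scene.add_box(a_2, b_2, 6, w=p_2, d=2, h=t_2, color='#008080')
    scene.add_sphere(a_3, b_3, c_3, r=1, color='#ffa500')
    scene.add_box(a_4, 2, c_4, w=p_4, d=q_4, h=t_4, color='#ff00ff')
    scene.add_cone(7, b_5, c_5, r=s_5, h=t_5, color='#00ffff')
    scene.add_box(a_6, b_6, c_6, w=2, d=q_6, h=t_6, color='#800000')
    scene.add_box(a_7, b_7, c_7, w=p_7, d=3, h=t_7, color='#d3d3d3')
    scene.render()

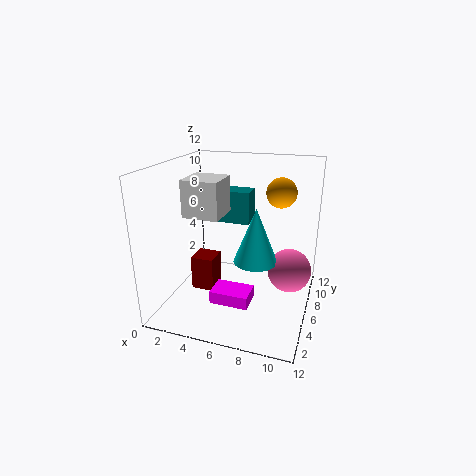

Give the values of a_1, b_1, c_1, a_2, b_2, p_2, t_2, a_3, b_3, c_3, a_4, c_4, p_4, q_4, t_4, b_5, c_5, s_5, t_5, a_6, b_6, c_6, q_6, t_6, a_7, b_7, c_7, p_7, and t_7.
a_1 = 10, b_1 = 9, c_1 = 2, a_2 = 3, b_2 = 9, p_2 = 3, t_2 = 3, a_3 = 10, b_3 = 3, c_3 = 11, a_4 = 5, c_4 = 2, p_4 = 3, q_4 = 2, t_4 = 1, b_5 = 8, c_5 = 3, s_5 = 2, t_5 = 5, a_6 = 2, b_6 = 5, c_6 = 1, q_6 = 2, t_6 = 3, a_7 = 2, b_7 = 4, c_7 = 8, p_7 = 3, t_7 = 3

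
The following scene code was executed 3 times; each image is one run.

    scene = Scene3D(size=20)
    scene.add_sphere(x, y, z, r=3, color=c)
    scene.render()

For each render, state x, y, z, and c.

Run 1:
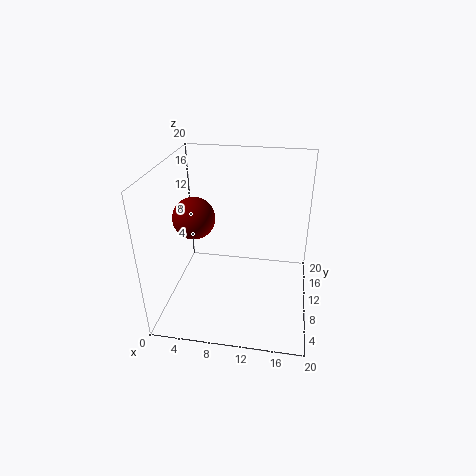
x = 3.5, y = 11, z = 12, c = 'maroon'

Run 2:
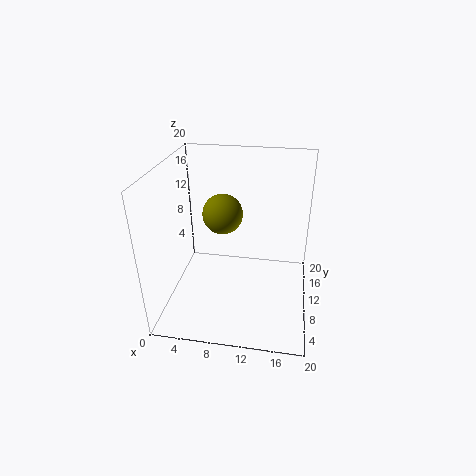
x = 7, y = 14, z = 11.5, c = 'olive'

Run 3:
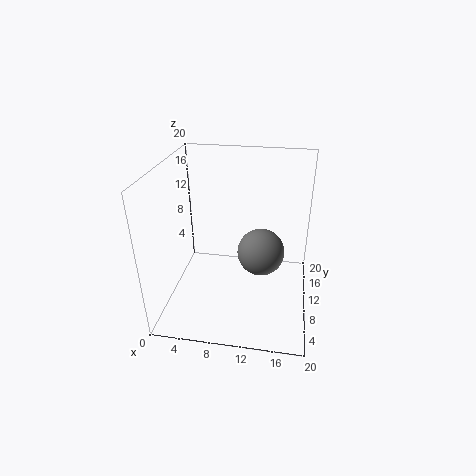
x = 13.5, y = 7, z = 10, c = 'gray'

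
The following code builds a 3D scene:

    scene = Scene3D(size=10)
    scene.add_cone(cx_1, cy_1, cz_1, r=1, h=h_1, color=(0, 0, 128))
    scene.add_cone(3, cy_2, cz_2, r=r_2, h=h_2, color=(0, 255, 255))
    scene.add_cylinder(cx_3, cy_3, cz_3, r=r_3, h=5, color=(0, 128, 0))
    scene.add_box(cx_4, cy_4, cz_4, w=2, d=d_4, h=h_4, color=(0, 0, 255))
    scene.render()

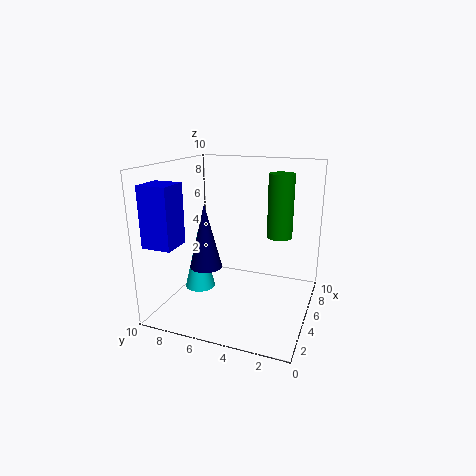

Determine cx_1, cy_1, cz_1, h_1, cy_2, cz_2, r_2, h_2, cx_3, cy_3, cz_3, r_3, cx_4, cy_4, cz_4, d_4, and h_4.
cx_1 = 2
cy_1 = 6
cz_1 = 4
h_1 = 4
cy_2 = 7
cz_2 = 2
r_2 = 1
h_2 = 4
cx_3 = 9
cy_3 = 3
cz_3 = 4
r_3 = 1
cx_4 = 1
cy_4 = 8
cz_4 = 5
d_4 = 2
h_4 = 4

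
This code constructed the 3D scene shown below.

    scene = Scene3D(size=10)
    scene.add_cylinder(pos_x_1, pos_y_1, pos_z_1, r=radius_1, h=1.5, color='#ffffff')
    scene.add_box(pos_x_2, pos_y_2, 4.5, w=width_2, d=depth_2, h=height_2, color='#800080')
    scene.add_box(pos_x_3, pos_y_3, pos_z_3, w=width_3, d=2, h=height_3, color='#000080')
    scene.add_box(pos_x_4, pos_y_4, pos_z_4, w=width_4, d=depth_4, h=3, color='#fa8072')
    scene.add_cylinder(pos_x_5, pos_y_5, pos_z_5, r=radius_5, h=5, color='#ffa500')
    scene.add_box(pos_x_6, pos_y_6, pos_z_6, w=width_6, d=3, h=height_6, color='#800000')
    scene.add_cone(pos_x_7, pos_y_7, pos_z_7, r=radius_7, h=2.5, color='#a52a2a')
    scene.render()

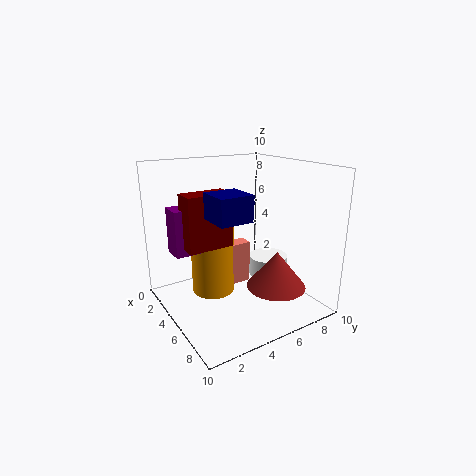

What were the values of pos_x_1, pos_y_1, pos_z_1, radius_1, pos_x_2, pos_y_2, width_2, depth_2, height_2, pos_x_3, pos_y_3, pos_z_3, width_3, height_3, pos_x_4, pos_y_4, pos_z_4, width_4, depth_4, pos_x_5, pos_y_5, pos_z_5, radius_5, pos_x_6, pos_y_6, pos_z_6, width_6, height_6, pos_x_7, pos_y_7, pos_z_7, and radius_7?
pos_x_1 = 4
pos_y_1 = 8.5
pos_z_1 = 1
radius_1 = 1.5
pos_x_2 = 3.5
pos_y_2 = 0.5
width_2 = 1.5
depth_2 = 2.5
height_2 = 3
pos_x_3 = 7
pos_y_3 = 1.5
pos_z_3 = 7.5
width_3 = 2
height_3 = 1.5
pos_x_4 = 4
pos_y_4 = 3
pos_z_4 = 1.5
width_4 = 1
depth_4 = 3
pos_x_5 = 4
pos_y_5 = 3.5
pos_z_5 = 1
radius_5 = 1.5
pos_x_6 = 4.5
pos_y_6 = 1
pos_z_6 = 5
width_6 = 1.5
height_6 = 3.5
pos_x_7 = 7.5
pos_y_7 = 6.5
pos_z_7 = 2
radius_7 = 2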